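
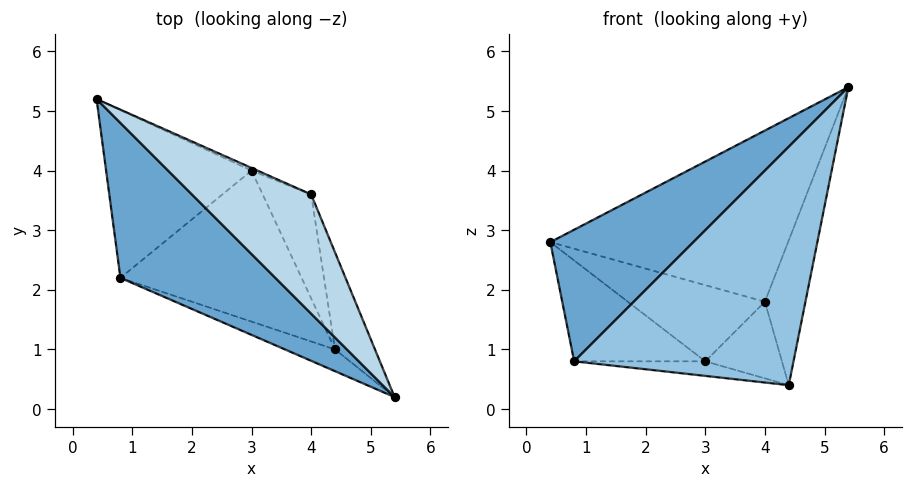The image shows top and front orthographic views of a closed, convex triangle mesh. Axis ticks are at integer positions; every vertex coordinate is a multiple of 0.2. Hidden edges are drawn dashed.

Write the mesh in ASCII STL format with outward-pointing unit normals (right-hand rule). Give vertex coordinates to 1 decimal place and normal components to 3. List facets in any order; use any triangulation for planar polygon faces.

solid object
 facet normal -0.722 -0.448 0.527
  outer loop
   vertex 0.8 2.2 0.8
   vertex 5.4 0.2 5.4
   vertex 0.4 5.2 2.8
  endloop
 endfacet
 facet normal -0.324 -0.942 -0.086
  outer loop
   vertex 0.8 2.2 0.8
   vertex 4.4 1.0 0.4
   vertex 5.4 0.2 5.4
  endloop
 endfacet
 facet normal 0.464 0.727 0.506
  outer loop
   vertex 4.0 3.6 1.8
   vertex 0.4 5.2 2.8
   vertex 5.4 0.2 5.4
  endloop
 endfacet
 facet normal 0.960 0.231 -0.155
  outer loop
   vertex 4.0 3.6 1.8
   vertex 5.4 0.2 5.4
   vertex 4.4 1.0 0.4
  endloop
 endfacet
 facet normal -0.388 0.475 -0.790
  outer loop
   vertex 3.0 4.0 0.8
   vertex 0.8 2.2 0.8
   vertex 0.4 5.2 2.8
  endloop
 endfacet
 facet normal 0.399 0.917 -0.032
  outer loop
   vertex 3.0 4.0 0.8
   vertex 0.4 5.2 2.8
   vertex 4.0 3.6 1.8
  endloop
 endfacet
 facet normal -0.078 0.096 -0.992
  outer loop
   vertex 3.0 4.0 0.8
   vertex 4.4 1.0 0.4
   vertex 0.8 2.2 0.8
  endloop
 endfacet
 facet normal 0.722 0.411 -0.557
  outer loop
   vertex 3.0 4.0 0.8
   vertex 4.0 3.6 1.8
   vertex 4.4 1.0 0.4
  endloop
 endfacet
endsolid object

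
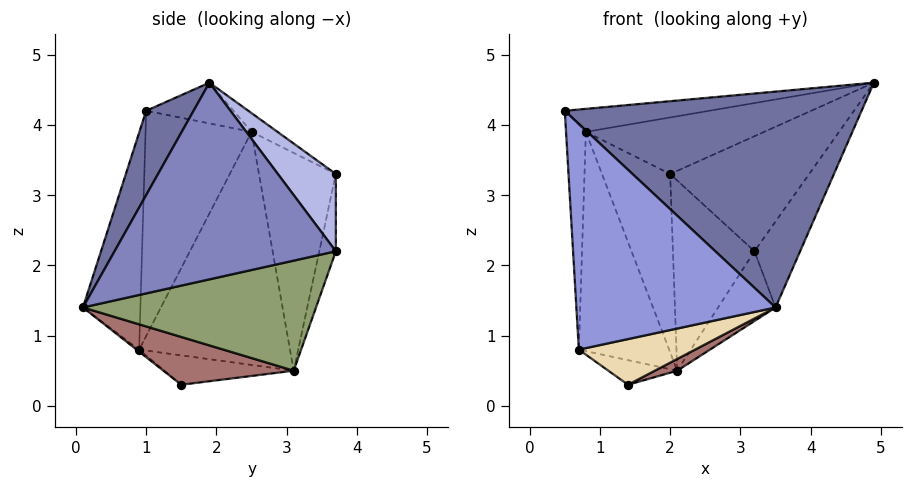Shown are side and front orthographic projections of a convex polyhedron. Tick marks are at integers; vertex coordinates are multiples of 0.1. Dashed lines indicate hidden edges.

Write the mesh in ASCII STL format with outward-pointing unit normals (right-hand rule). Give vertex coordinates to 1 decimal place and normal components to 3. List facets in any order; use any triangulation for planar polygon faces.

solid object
 facet normal 0.142 -0.888 0.437
  outer loop
   vertex 3.5 0.1 1.4
   vertex 4.9 1.9 4.6
   vertex 0.5 1.0 4.2
  endloop
 endfacet
 facet normal 0.861 0.178 -0.477
  outer loop
   vertex 3.5 0.1 1.4
   vertex 3.2 3.7 2.2
   vertex 4.9 1.9 4.6
  endloop
 endfacet
 facet normal -0.277 -0.961 0.012
  outer loop
   vertex 0.7 0.9 0.8
   vertex 3.5 0.1 1.4
   vertex 0.5 1.0 4.2
  endloop
 endfacet
 facet normal 0.355 0.851 0.387
  outer loop
   vertex 2.0 3.7 3.3
   vertex 4.9 1.9 4.6
   vertex 3.2 3.7 2.2
  endloop
 endfacet
 facet normal 0.791 0.195 -0.580
  outer loop
   vertex 2.1 3.1 0.5
   vertex 3.2 3.7 2.2
   vertex 3.5 0.1 1.4
  endloop
 endfacet
 facet normal -0.194 0.958 -0.212
  outer loop
   vertex 2.1 3.1 0.5
   vertex 2.0 3.7 3.3
   vertex 3.2 3.7 2.2
  endloop
 endfacet
 facet normal -0.133 0.220 0.966
  outer loop
   vertex 0.8 2.5 3.9
   vertex 0.5 1.0 4.2
   vertex 4.9 1.9 4.6
  endloop
 endfacet
 facet normal -0.073 0.504 0.861
  outer loop
   vertex 0.8 2.5 3.9
   vertex 4.9 1.9 4.6
   vertex 2.0 3.7 3.3
  endloop
 endfacet
 facet normal -0.981 0.184 -0.063
  outer loop
   vertex 0.8 2.5 3.9
   vertex 0.7 0.9 0.8
   vertex 0.5 1.0 4.2
  endloop
 endfacet
 facet normal -0.835 0.500 -0.231
  outer loop
   vertex 0.8 2.5 3.9
   vertex 2.1 3.1 0.5
   vertex 0.7 0.9 0.8
  endloop
 endfacet
 facet normal -0.738 0.654 -0.167
  outer loop
   vertex 0.8 2.5 3.9
   vertex 2.0 3.7 3.3
   vertex 2.1 3.1 0.5
  endloop
 endfacet
 facet normal -0.014 -0.631 -0.776
  outer loop
   vertex 1.4 1.5 0.3
   vertex 3.5 0.1 1.4
   vertex 0.7 0.9 0.8
  endloop
 endfacet
 facet normal 0.424 -0.073 -0.903
  outer loop
   vertex 1.4 1.5 0.3
   vertex 2.1 3.1 0.5
   vertex 3.5 0.1 1.4
  endloop
 endfacet
 facet normal -0.733 0.390 -0.558
  outer loop
   vertex 1.4 1.5 0.3
   vertex 0.7 0.9 0.8
   vertex 2.1 3.1 0.5
  endloop
 endfacet
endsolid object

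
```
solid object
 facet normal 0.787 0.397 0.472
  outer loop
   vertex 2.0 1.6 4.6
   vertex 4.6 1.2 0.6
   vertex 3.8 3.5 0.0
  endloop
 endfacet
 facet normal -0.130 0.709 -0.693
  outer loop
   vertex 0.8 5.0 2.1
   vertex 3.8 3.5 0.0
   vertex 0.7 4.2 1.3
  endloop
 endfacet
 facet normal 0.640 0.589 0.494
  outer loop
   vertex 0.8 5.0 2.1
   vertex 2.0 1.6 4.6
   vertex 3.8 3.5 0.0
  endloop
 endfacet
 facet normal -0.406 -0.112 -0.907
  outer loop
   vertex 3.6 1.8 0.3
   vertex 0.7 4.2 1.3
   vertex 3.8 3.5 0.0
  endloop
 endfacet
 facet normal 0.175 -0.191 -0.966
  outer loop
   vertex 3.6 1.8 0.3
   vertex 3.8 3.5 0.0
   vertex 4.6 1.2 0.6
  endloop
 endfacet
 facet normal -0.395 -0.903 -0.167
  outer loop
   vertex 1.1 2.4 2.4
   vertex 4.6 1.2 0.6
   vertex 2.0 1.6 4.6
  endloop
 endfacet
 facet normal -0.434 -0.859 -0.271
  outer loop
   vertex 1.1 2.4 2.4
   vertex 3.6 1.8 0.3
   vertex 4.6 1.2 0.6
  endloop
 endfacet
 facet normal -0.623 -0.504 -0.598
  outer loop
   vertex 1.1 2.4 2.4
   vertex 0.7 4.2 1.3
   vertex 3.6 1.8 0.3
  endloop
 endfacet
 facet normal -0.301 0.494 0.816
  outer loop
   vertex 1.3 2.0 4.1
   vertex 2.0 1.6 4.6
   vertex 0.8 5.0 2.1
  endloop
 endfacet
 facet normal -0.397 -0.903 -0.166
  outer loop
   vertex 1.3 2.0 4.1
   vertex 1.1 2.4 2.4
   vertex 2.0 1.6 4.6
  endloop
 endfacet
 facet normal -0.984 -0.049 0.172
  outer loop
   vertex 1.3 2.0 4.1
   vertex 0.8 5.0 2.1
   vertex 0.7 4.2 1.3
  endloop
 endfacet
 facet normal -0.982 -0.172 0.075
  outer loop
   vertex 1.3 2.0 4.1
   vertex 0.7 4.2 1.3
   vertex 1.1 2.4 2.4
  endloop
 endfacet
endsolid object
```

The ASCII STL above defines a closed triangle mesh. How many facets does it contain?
12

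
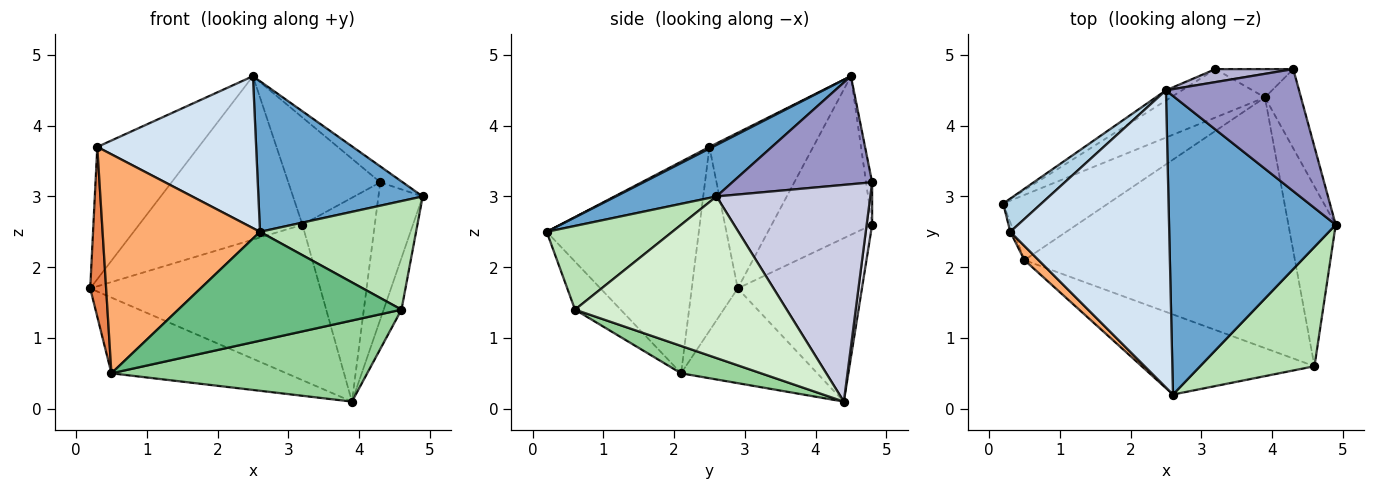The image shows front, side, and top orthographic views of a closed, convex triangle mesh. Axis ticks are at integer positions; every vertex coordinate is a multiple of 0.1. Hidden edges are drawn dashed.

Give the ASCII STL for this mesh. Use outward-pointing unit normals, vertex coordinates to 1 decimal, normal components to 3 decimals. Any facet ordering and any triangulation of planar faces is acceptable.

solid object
 facet normal 0.266 -0.434 0.861
  outer loop
   vertex 2.5 4.5 4.7
   vertex 2.6 0.2 2.5
   vertex 4.9 2.6 3.0
  endloop
 endfacet
 facet normal -0.508 0.653 -0.562
  outer loop
   vertex 0.5 2.1 0.5
   vertex 0.2 2.9 1.7
   vertex 3.9 4.4 0.1
  endloop
 endfacet
 facet normal -0.704 0.688 0.173
  outer loop
   vertex 0.3 2.5 3.7
   vertex 2.5 4.5 4.7
   vertex 0.2 2.9 1.7
  endloop
 endfacet
 facet normal 0.009 -0.455 0.890
  outer loop
   vertex 0.3 2.5 3.7
   vertex 2.6 0.2 2.5
   vertex 2.5 4.5 4.7
  endloop
 endfacet
 facet normal -0.945 -0.327 -0.018
  outer loop
   vertex 0.3 2.5 3.7
   vertex 0.2 2.9 1.7
   vertex 0.5 2.1 0.5
  endloop
 endfacet
 facet normal -0.694 -0.718 0.046
  outer loop
   vertex 0.3 2.5 3.7
   vertex 0.5 2.1 0.5
   vertex 2.6 0.2 2.5
  endloop
 endfacet
 facet normal -0.458 0.849 -0.264
  outer loop
   vertex 3.2 4.8 2.6
   vertex 3.9 4.4 0.1
   vertex 0.2 2.9 1.7
  endloop
 endfacet
 facet normal -0.523 0.851 -0.053
  outer loop
   vertex 3.2 4.8 2.6
   vertex 0.2 2.9 1.7
   vertex 2.5 4.5 4.7
  endloop
 endfacet
 facet normal -0.163 -0.795 -0.585
  outer loop
   vertex 4.6 0.6 1.4
   vertex 2.6 0.2 2.5
   vertex 0.5 2.1 0.5
  endloop
 endfacet
 facet normal 0.096 -0.306 -0.947
  outer loop
   vertex 4.6 0.6 1.4
   vertex 0.5 2.1 0.5
   vertex 3.9 4.4 0.1
  endloop
 endfacet
 facet normal 0.476 -0.592 0.650
  outer loop
   vertex 4.6 0.6 1.4
   vertex 4.9 2.6 3.0
   vertex 2.6 0.2 2.5
  endloop
 endfacet
 facet normal 0.957 0.080 -0.280
  outer loop
   vertex 4.6 0.6 1.4
   vertex 3.9 4.4 0.1
   vertex 4.9 2.6 3.0
  endloop
 endfacet
 facet normal 0.627 0.101 0.773
  outer loop
   vertex 4.3 4.8 3.2
   vertex 2.5 4.5 4.7
   vertex 4.9 2.6 3.0
  endloop
 endfacet
 facet normal -0.065 0.991 0.120
  outer loop
   vertex 4.3 4.8 3.2
   vertex 3.2 4.8 2.6
   vertex 2.5 4.5 4.7
  endloop
 endfacet
 facet normal 0.949 0.273 -0.158
  outer loop
   vertex 4.3 4.8 3.2
   vertex 4.9 2.6 3.0
   vertex 3.9 4.4 0.1
  endloop
 endfacet
 facet normal 0.075 0.988 -0.137
  outer loop
   vertex 4.3 4.8 3.2
   vertex 3.9 4.4 0.1
   vertex 3.2 4.8 2.6
  endloop
 endfacet
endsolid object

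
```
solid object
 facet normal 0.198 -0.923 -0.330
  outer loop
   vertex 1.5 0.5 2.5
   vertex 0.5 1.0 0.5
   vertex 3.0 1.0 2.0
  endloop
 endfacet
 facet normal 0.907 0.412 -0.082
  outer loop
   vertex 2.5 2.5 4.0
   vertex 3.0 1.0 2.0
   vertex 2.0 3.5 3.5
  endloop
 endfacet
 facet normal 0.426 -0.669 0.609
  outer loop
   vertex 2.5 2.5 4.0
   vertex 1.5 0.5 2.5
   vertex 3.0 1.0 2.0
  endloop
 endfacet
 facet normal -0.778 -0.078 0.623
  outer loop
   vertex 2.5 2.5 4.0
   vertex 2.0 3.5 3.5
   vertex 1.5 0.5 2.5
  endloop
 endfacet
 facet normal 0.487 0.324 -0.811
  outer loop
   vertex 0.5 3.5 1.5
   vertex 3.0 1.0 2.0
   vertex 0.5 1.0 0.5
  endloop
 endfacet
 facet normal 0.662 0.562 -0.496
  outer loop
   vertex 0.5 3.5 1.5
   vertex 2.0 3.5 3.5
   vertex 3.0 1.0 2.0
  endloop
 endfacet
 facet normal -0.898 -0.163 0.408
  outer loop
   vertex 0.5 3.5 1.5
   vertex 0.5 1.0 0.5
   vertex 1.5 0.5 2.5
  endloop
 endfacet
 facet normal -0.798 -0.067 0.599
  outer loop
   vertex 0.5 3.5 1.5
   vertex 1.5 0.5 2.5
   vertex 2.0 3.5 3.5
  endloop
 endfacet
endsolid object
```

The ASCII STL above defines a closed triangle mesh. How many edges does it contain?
12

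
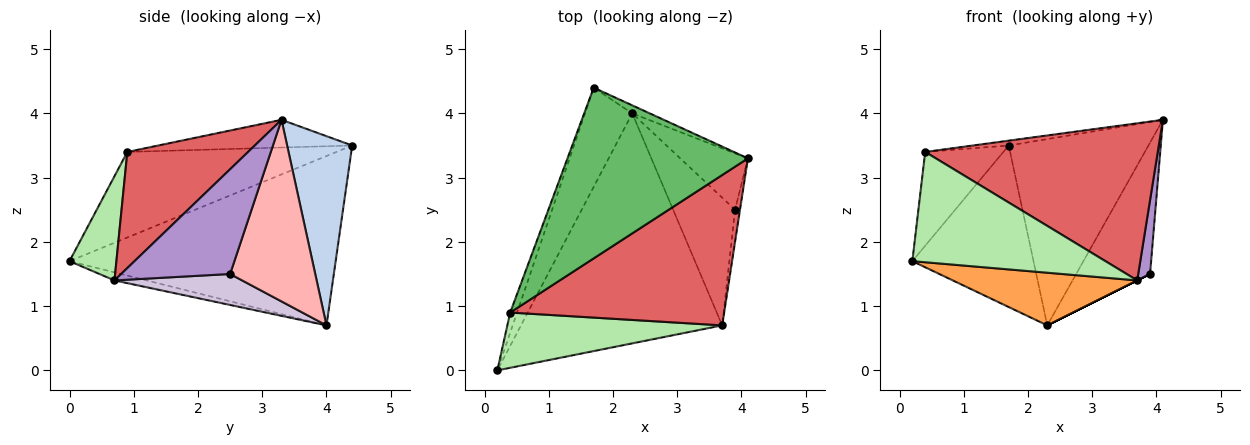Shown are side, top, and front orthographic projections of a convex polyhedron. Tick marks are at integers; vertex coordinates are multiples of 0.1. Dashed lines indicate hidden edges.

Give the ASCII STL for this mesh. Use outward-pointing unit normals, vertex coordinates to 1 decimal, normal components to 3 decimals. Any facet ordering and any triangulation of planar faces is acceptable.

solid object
 facet normal -0.882 0.402 -0.246
  outer loop
   vertex 2.3 4.0 0.7
   vertex 0.2 0.0 1.7
   vertex 1.7 4.4 3.5
  endloop
 endfacet
 facet normal 0.422 0.906 -0.039
  outer loop
   vertex 2.3 4.0 0.7
   vertex 1.7 4.4 3.5
   vertex 4.1 3.3 3.9
  endloop
 endfacet
 facet normal -0.039 -0.223 -0.974
  outer loop
   vertex 3.7 0.7 1.4
   vertex 0.2 0.0 1.7
   vertex 2.3 4.0 0.7
  endloop
 endfacet
 facet normal -0.934 0.349 -0.075
  outer loop
   vertex 0.4 0.9 3.4
   vertex 1.7 4.4 3.5
   vertex 0.2 0.0 1.7
  endloop
 endfacet
 facet normal -0.152 0.028 0.988
  outer loop
   vertex 0.4 0.9 3.4
   vertex 4.1 3.3 3.9
   vertex 1.7 4.4 3.5
  endloop
 endfacet
 facet normal 0.212 -0.874 0.438
  outer loop
   vertex 0.4 0.9 3.4
   vertex 0.2 0.0 1.7
   vertex 3.7 0.7 1.4
  endloop
 endfacet
 facet normal 0.351 -0.676 0.647
  outer loop
   vertex 0.4 0.9 3.4
   vertex 3.7 0.7 1.4
   vertex 4.1 3.3 3.9
  endloop
 endfacet
 facet normal 0.727 0.631 -0.271
  outer loop
   vertex 3.9 2.5 1.5
   vertex 2.3 4.0 0.7
   vertex 4.1 3.3 3.9
  endloop
 endfacet
 facet normal 0.993 -0.108 -0.047
  outer loop
   vertex 3.9 2.5 1.5
   vertex 4.1 3.3 3.9
   vertex 3.7 0.7 1.4
  endloop
 endfacet
 facet normal 0.447 0.000 -0.894
  outer loop
   vertex 3.9 2.5 1.5
   vertex 3.7 0.7 1.4
   vertex 2.3 4.0 0.7
  endloop
 endfacet
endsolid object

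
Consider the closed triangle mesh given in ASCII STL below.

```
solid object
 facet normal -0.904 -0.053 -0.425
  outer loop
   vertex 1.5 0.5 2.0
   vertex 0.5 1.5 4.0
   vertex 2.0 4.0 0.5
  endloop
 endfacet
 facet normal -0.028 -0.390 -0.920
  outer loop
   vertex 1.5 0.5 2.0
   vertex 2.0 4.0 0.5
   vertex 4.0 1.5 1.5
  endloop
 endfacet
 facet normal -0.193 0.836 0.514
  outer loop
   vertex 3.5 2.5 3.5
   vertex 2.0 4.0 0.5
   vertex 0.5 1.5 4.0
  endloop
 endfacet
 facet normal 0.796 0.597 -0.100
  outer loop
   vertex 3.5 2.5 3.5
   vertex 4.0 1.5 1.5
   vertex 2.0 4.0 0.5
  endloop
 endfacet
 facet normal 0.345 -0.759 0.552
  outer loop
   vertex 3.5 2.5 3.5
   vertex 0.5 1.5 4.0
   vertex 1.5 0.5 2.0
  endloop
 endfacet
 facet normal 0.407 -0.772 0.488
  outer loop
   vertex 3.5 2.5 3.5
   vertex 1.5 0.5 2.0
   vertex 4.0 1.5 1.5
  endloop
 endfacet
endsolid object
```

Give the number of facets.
6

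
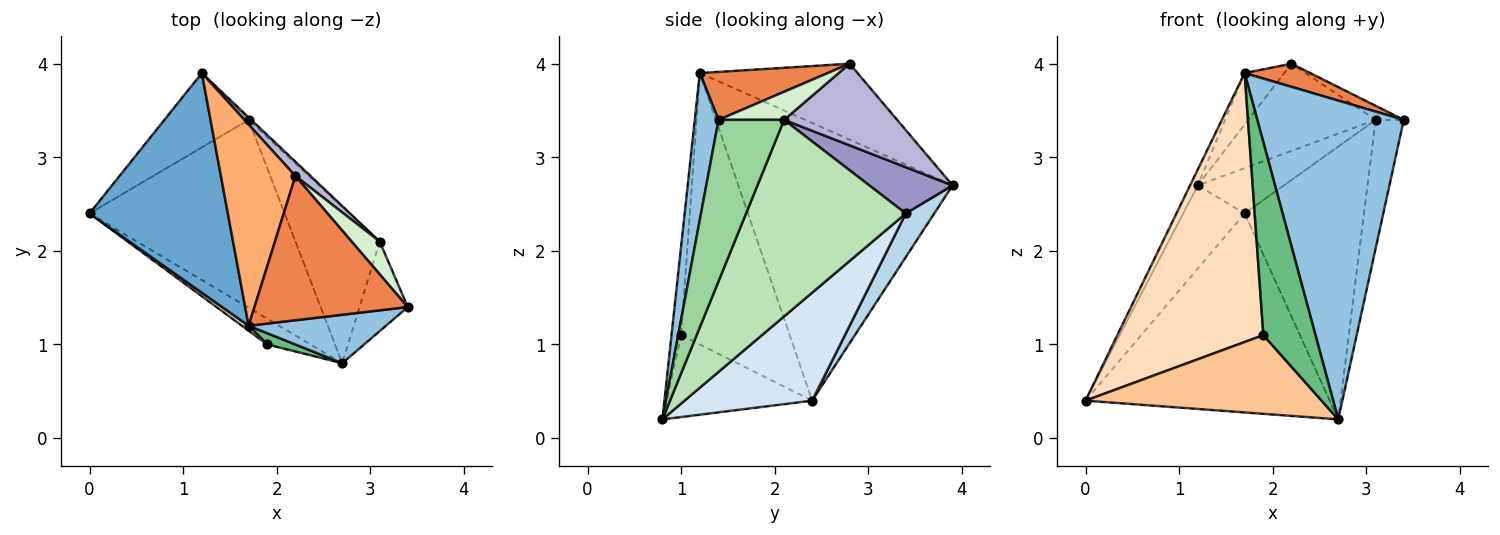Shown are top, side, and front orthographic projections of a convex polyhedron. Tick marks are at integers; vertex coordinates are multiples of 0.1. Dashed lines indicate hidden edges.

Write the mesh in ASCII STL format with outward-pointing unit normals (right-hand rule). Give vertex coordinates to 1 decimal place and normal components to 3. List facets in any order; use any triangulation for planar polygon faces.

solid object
 facet normal -0.895 0.032 0.446
  outer loop
   vertex 1.7 1.2 3.9
   vertex 1.2 3.9 2.7
   vertex 0.0 2.4 0.4
  endloop
 endfacet
 facet normal 0.158 -0.976 0.148
  outer loop
   vertex 1.7 1.2 3.9
   vertex 2.7 0.8 0.2
   vertex 3.4 1.4 3.4
  endloop
 endfacet
 facet normal 0.327 0.705 -0.630
  outer loop
   vertex 1.7 3.4 2.4
   vertex 0.0 2.4 0.4
   vertex 1.2 3.9 2.7
  endloop
 endfacet
 facet normal 0.355 0.680 -0.642
  outer loop
   vertex 1.7 3.4 2.4
   vertex 2.7 0.8 0.2
   vertex 0.0 2.4 0.4
  endloop
 endfacet
 facet normal 0.295 -0.151 0.943
  outer loop
   vertex 2.2 2.8 4.0
   vertex 1.7 1.2 3.9
   vertex 3.4 1.4 3.4
  endloop
 endfacet
 facet normal -0.702 0.176 0.690
  outer loop
   vertex 2.2 2.8 4.0
   vertex 1.2 3.9 2.7
   vertex 1.7 1.2 3.9
  endloop
 endfacet
 facet normal -0.506 -0.820 -0.267
  outer loop
   vertex 1.9 1.0 1.1
   vertex 0.0 2.4 0.4
   vertex 2.7 0.8 0.2
  endloop
 endfacet
 facet normal -0.597 -0.802 0.015
  outer loop
   vertex 1.9 1.0 1.1
   vertex 1.7 1.2 3.9
   vertex 0.0 2.4 0.4
  endloop
 endfacet
 facet normal -0.181 -0.982 0.057
  outer loop
   vertex 1.9 1.0 1.1
   vertex 2.7 0.8 0.2
   vertex 1.7 1.2 3.9
  endloop
 endfacet
 facet normal 0.886 0.380 -0.265
  outer loop
   vertex 3.1 2.1 3.4
   vertex 3.4 1.4 3.4
   vertex 2.7 0.8 0.2
  endloop
 endfacet
 facet normal 0.758 0.566 -0.325
  outer loop
   vertex 3.1 2.1 3.4
   vertex 2.7 0.8 0.2
   vertex 1.7 3.4 2.4
  endloop
 endfacet
 facet normal 0.677 0.290 0.677
  outer loop
   vertex 3.1 2.1 3.4
   vertex 2.2 2.8 4.0
   vertex 3.4 1.4 3.4
  endloop
 endfacet
 facet normal 0.695 0.718 -0.039
  outer loop
   vertex 3.1 2.1 3.4
   vertex 1.7 3.4 2.4
   vertex 1.2 3.9 2.7
  endloop
 endfacet
 facet normal 0.659 0.743 0.122
  outer loop
   vertex 3.1 2.1 3.4
   vertex 1.2 3.9 2.7
   vertex 2.2 2.8 4.0
  endloop
 endfacet
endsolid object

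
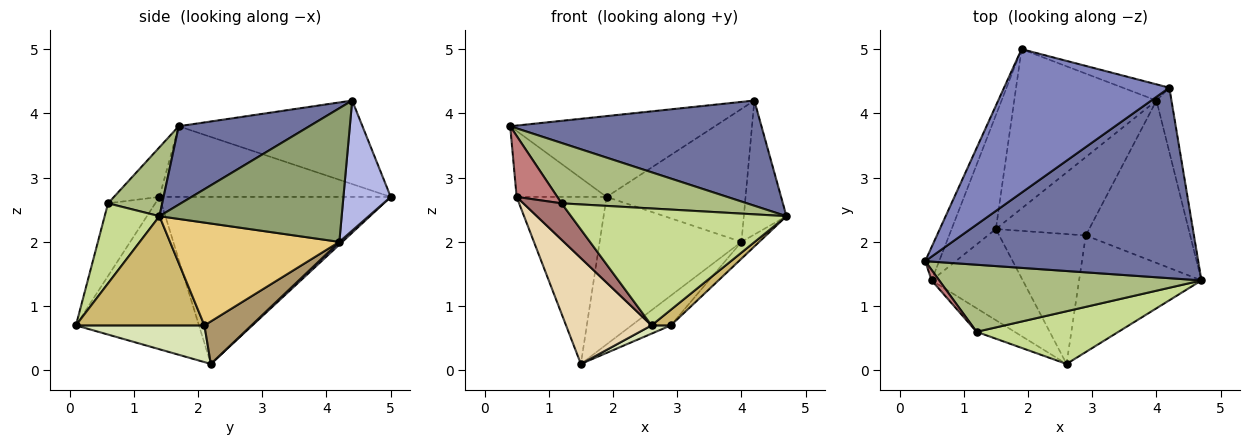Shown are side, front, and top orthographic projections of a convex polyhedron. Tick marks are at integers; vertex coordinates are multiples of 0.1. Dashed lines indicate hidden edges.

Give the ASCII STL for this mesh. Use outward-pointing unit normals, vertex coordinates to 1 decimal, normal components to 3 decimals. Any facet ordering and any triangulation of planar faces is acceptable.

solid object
 facet normal 0.244 -0.469 0.849
  outer loop
   vertex 4.2 4.4 4.2
   vertex 0.4 1.7 3.8
   vertex 4.7 1.4 2.4
  endloop
 endfacet
 facet normal -0.403 0.449 0.797
  outer loop
   vertex 4.2 4.4 4.2
   vertex 1.9 5.0 2.7
   vertex 0.4 1.7 3.8
  endloop
 endfacet
 facet normal 0.014 0.679 -0.734
  outer loop
   vertex 4.0 4.2 2.0
   vertex 1.5 2.2 0.1
   vertex 1.9 5.0 2.7
  endloop
 endfacet
 facet normal 0.320 0.940 -0.115
  outer loop
   vertex 4.0 4.2 2.0
   vertex 1.9 5.0 2.7
   vertex 4.2 4.4 4.2
  endloop
 endfacet
 facet normal 0.968 0.226 -0.109
  outer loop
   vertex 4.0 4.2 2.0
   vertex 4.2 4.4 4.2
   vertex 4.7 1.4 2.4
  endloop
 endfacet
 facet normal 0.192 -0.656 0.730
  outer loop
   vertex 1.2 0.6 2.6
   vertex 4.7 1.4 2.4
   vertex 0.4 1.7 3.8
  endloop
 endfacet
 facet normal 0.226 -0.888 0.400
  outer loop
   vertex 1.2 0.6 2.6
   vertex 2.6 0.1 0.7
   vertex 4.7 1.4 2.4
  endloop
 endfacet
 facet normal 0.390 -0.058 -0.919
  outer loop
   vertex 2.9 2.1 0.7
   vertex 2.6 0.1 0.7
   vertex 1.5 2.2 0.1
  endloop
 endfacet
 facet normal 0.392 0.327 -0.860
  outer loop
   vertex 2.9 2.1 0.7
   vertex 1.5 2.2 0.1
   vertex 4.0 4.2 2.0
  endloop
 endfacet
 facet normal 0.663 -0.099 -0.742
  outer loop
   vertex 2.9 2.1 0.7
   vertex 4.7 1.4 2.4
   vertex 2.6 0.1 0.7
  endloop
 endfacet
 facet normal 0.700 0.073 -0.711
  outer loop
   vertex 2.9 2.1 0.7
   vertex 4.0 4.2 2.0
   vertex 4.7 1.4 2.4
  endloop
 endfacet
 facet normal -0.737 -0.512 -0.441
  outer loop
   vertex 0.5 1.4 2.7
   vertex 1.5 2.2 0.1
   vertex 2.6 0.1 0.7
  endloop
 endfacet
 facet normal -0.720 -0.583 -0.377
  outer loop
   vertex 0.5 1.4 2.7
   vertex 2.6 0.1 0.7
   vertex 1.2 0.6 2.6
  endloop
 endfacet
 facet normal -0.741 -0.662 0.113
  outer loop
   vertex 0.5 1.4 2.7
   vertex 1.2 0.6 2.6
   vertex 0.4 1.7 3.8
  endloop
 endfacet
 facet normal -0.917 0.356 -0.181
  outer loop
   vertex 0.5 1.4 2.7
   vertex 0.4 1.7 3.8
   vertex 1.9 5.0 2.7
  endloop
 endfacet
 facet normal -0.905 0.352 -0.240
  outer loop
   vertex 0.5 1.4 2.7
   vertex 1.9 5.0 2.7
   vertex 1.5 2.2 0.1
  endloop
 endfacet
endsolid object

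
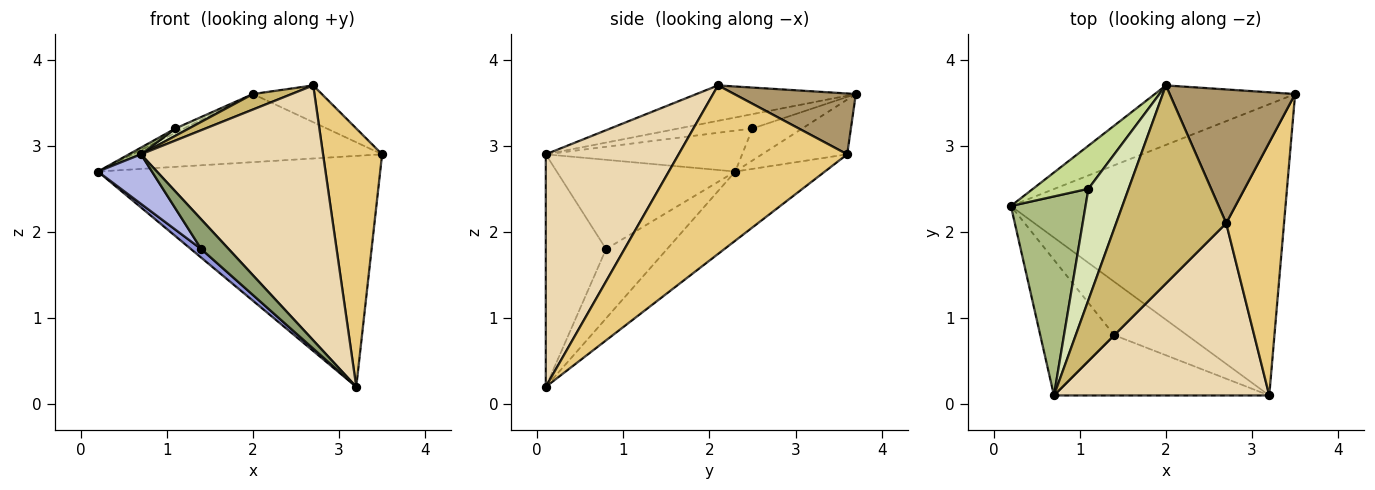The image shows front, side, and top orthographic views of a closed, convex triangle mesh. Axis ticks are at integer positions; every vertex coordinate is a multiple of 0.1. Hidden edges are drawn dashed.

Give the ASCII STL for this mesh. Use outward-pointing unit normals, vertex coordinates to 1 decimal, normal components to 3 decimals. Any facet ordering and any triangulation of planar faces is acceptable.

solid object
 facet normal -0.194 0.610 -0.769
  outer loop
   vertex 3.2 0.1 0.2
   vertex 0.2 2.3 2.7
   vertex 3.5 3.6 2.9
  endloop
 endfacet
 facet normal -0.249 0.729 -0.637
  outer loop
   vertex 2.0 3.7 3.6
   vertex 3.5 3.6 2.9
   vertex 0.2 2.3 2.7
  endloop
 endfacet
 facet normal -0.685 -0.116 -0.720
  outer loop
   vertex 1.4 0.8 1.8
   vertex 0.2 2.3 2.7
   vertex 3.2 0.1 0.2
  endloop
 endfacet
 facet normal -0.750 -0.227 -0.622
  outer loop
   vertex 1.4 0.8 1.8
   vertex 0.7 0.1 2.9
   vertex 0.2 2.3 2.7
  endloop
 endfacet
 facet normal -0.696 -0.317 -0.644
  outer loop
   vertex 1.4 0.8 1.8
   vertex 3.2 0.1 0.2
   vertex 0.7 0.1 2.9
  endloop
 endfacet
 facet normal -0.480 -0.029 0.877
  outer loop
   vertex 1.1 2.5 3.2
   vertex 0.2 2.3 2.7
   vertex 0.7 0.1 2.9
  endloop
 endfacet
 facet normal -0.498 0.086 0.863
  outer loop
   vertex 1.1 2.5 3.2
   vertex 2.0 3.7 3.6
   vertex 0.2 2.3 2.7
  endloop
 endfacet
 facet normal -0.336 -0.062 0.940
  outer loop
   vertex 1.1 2.5 3.2
   vertex 0.7 0.1 2.9
   vertex 2.0 3.7 3.6
  endloop
 endfacet
 facet normal 0.424 0.240 0.873
  outer loop
   vertex 2.7 2.1 3.7
   vertex 3.5 3.6 2.9
   vertex 2.0 3.7 3.6
  endloop
 endfacet
 facet normal -0.305 -0.074 0.949
  outer loop
   vertex 2.7 2.1 3.7
   vertex 2.0 3.7 3.6
   vertex 0.7 0.1 2.9
  endloop
 endfacet
 facet normal 0.898 -0.315 0.308
  outer loop
   vertex 2.7 2.1 3.7
   vertex 3.2 0.1 0.2
   vertex 3.5 3.6 2.9
  endloop
 endfacet
 facet normal 0.517 -0.709 0.479
  outer loop
   vertex 2.7 2.1 3.7
   vertex 0.7 0.1 2.9
   vertex 3.2 0.1 0.2
  endloop
 endfacet
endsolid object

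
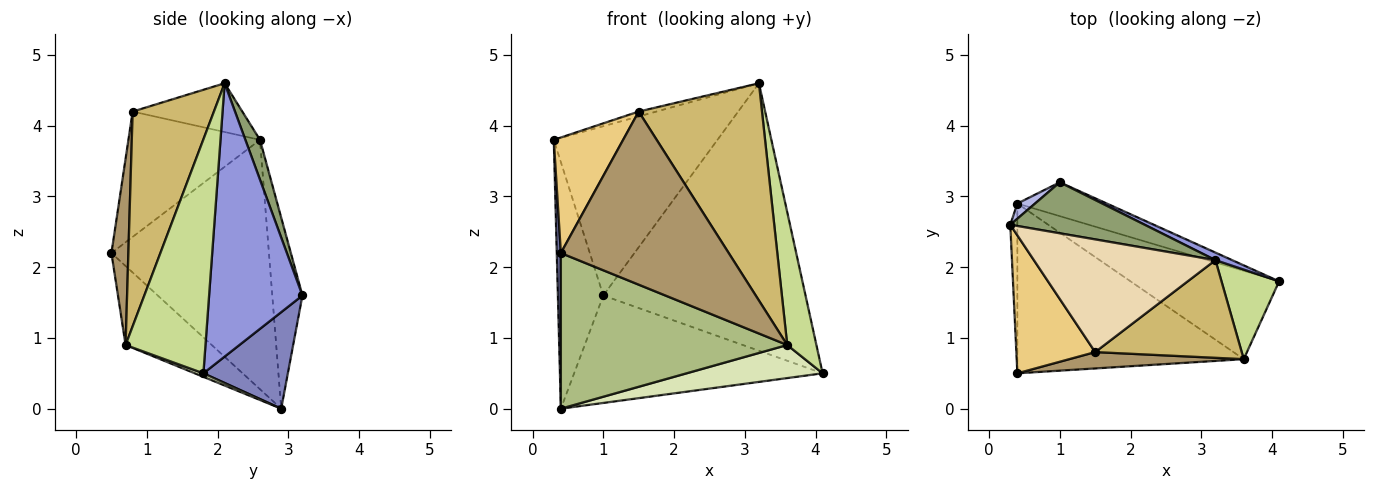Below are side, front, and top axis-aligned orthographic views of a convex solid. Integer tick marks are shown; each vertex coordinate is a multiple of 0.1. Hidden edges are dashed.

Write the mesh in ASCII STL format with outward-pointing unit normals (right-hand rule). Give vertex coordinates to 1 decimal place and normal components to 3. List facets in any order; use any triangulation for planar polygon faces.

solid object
 facet normal -0.999 -0.026 -0.028
  outer loop
   vertex 0.4 2.9 0.0
   vertex 0.4 0.5 2.2
   vertex 0.3 2.6 3.8
  endloop
 endfacet
 facet normal 0.308 0.907 -0.286
  outer loop
   vertex 1.0 3.2 1.6
   vertex 4.1 1.8 0.5
   vertex 0.4 2.9 0.0
  endloop
 endfacet
 facet normal 0.419 0.908 0.026
  outer loop
   vertex 1.0 3.2 1.6
   vertex 3.2 2.1 4.6
   vertex 4.1 1.8 0.5
  endloop
 endfacet
 facet normal -0.552 0.832 0.051
  outer loop
   vertex 1.0 3.2 1.6
   vertex 0.4 2.9 0.0
   vertex 0.3 2.6 3.8
  endloop
 endfacet
 facet normal 0.085 0.954 0.287
  outer loop
   vertex 1.0 3.2 1.6
   vertex 0.3 2.6 3.8
   vertex 3.2 2.1 4.6
  endloop
 endfacet
 facet normal -0.249 -0.654 -0.714
  outer loop
   vertex 3.6 0.7 0.9
   vertex 0.4 0.5 2.2
   vertex 0.4 2.9 0.0
  endloop
 endfacet
 facet normal 0.915 -0.334 0.225
  outer loop
   vertex 3.6 0.7 0.9
   vertex 4.1 1.8 0.5
   vertex 3.2 2.1 4.6
  endloop
 endfacet
 facet normal 0.022 -0.351 -0.936
  outer loop
   vertex 3.6 0.7 0.9
   vertex 0.4 2.9 0.0
   vertex 4.1 1.8 0.5
  endloop
 endfacet
 facet normal 0.100 -0.991 0.094
  outer loop
   vertex 1.5 0.8 4.2
   vertex 0.4 0.5 2.2
   vertex 3.6 0.7 0.9
  endloop
 endfacet
 facet normal 0.515 -0.782 0.351
  outer loop
   vertex 1.5 0.8 4.2
   vertex 3.6 0.7 0.9
   vertex 3.2 2.1 4.6
  endloop
 endfacet
 facet normal -0.773 -0.407 0.486
  outer loop
   vertex 1.5 0.8 4.2
   vertex 0.3 2.6 3.8
   vertex 0.4 0.5 2.2
  endloop
 endfacet
 facet normal -0.259 0.042 0.965
  outer loop
   vertex 1.5 0.8 4.2
   vertex 3.2 2.1 4.6
   vertex 0.3 2.6 3.8
  endloop
 endfacet
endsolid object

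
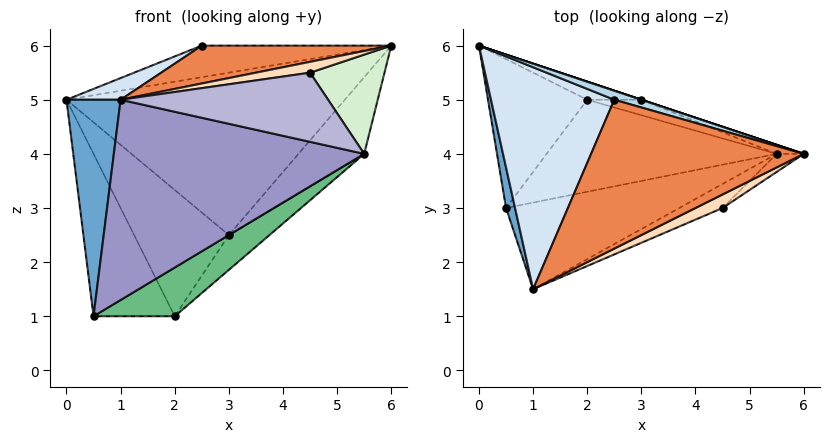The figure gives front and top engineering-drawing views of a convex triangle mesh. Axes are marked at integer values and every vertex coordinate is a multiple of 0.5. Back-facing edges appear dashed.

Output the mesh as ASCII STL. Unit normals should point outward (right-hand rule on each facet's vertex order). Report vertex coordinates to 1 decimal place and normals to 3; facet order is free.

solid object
 facet normal -0.975 -0.217 0.041
  outer loop
   vertex 0.5 3.0 1.0
   vertex 1.0 1.5 5.0
   vertex 0.0 6.0 5.0
  endloop
 endfacet
 facet normal -0.701 0.526 -0.482
  outer loop
   vertex 0.5 3.0 1.0
   vertex 0.0 6.0 5.0
   vertex 2.0 5.0 1.0
  endloop
 endfacet
 facet normal 0.265 0.927 0.265
  outer loop
   vertex 2.5 5.0 6.0
   vertex 6.0 4.0 6.0
   vertex 0.0 6.0 5.0
  endloop
 endfacet
 facet normal -0.400 -0.089 0.912
  outer loop
   vertex 2.5 5.0 6.0
   vertex 0.0 6.0 5.0
   vertex 1.0 1.5 5.0
  endloop
 endfacet
 facet normal -0.070 -0.246 0.967
  outer loop
   vertex 2.5 5.0 6.0
   vertex 1.0 1.5 5.0
   vertex 6.0 4.0 6.0
  endloop
 endfacet
 facet normal 0.316 0.949 0.000
  outer loop
   vertex 3.0 5.0 2.5
   vertex 0.0 6.0 5.0
   vertex 6.0 4.0 6.0
  endloop
 endfacet
 facet normal 0.208 0.968 -0.138
  outer loop
   vertex 3.0 5.0 2.5
   vertex 2.0 5.0 1.0
   vertex 0.0 6.0 5.0
  endloop
 endfacet
 facet normal 0.154 -0.617 0.772
  outer loop
   vertex 4.5 3.0 5.5
   vertex 6.0 4.0 6.0
   vertex 1.0 1.5 5.0
  endloop
 endfacet
 facet normal 0.529 -0.397 -0.750
  outer loop
   vertex 5.5 4.0 4.0
   vertex 0.5 3.0 1.0
   vertex 2.0 5.0 1.0
  endloop
 endfacet
 facet normal 0.423 0.900 -0.106
  outer loop
   vertex 5.5 4.0 4.0
   vertex 3.0 5.0 2.5
   vertex 6.0 4.0 6.0
  endloop
 endfacet
 facet normal 0.520 0.780 -0.347
  outer loop
   vertex 5.5 4.0 4.0
   vertex 2.0 5.0 1.0
   vertex 3.0 5.0 2.5
  endloop
 endfacet
 facet normal 0.582 -0.800 -0.145
  outer loop
   vertex 5.5 4.0 4.0
   vertex 6.0 4.0 6.0
   vertex 4.5 3.0 5.5
  endloop
 endfacet
 facet normal 0.389 -0.846 -0.366
  outer loop
   vertex 5.5 4.0 4.0
   vertex 1.0 1.5 5.0
   vertex 0.5 3.0 1.0
  endloop
 endfacet
 facet normal 0.412 -0.861 -0.299
  outer loop
   vertex 5.5 4.0 4.0
   vertex 4.5 3.0 5.5
   vertex 1.0 1.5 5.0
  endloop
 endfacet
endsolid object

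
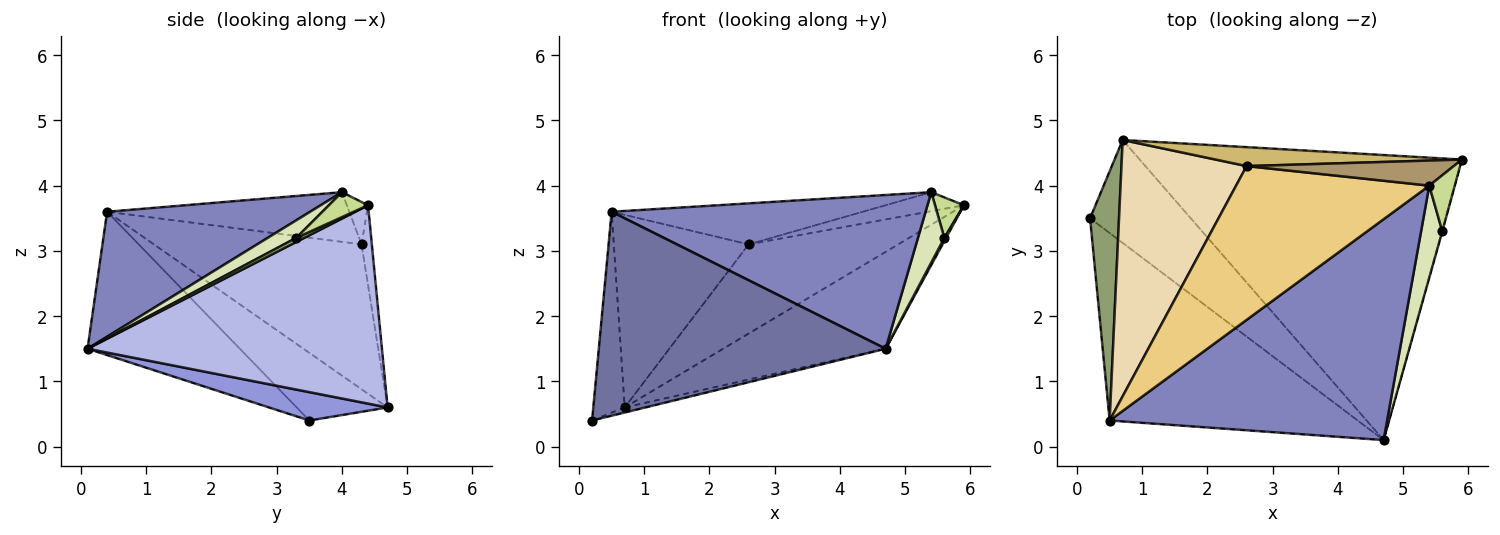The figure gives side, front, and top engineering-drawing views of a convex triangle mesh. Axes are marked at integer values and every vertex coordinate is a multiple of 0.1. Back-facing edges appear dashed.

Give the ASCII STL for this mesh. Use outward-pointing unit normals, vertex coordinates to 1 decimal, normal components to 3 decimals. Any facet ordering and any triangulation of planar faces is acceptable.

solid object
 facet normal -0.364 -0.686 -0.630
  outer loop
   vertex 0.5 0.4 3.6
   vertex 0.2 3.5 0.4
   vertex 4.7 0.1 1.5
  endloop
 endfacet
 facet normal 0.347 -0.536 0.770
  outer loop
   vertex 0.5 0.4 3.6
   vertex 4.7 0.1 1.5
   vertex 5.4 4.0 3.9
  endloop
 endfacet
 facet normal 0.271 0.047 -0.961
  outer loop
   vertex 0.7 4.7 0.6
   vertex 4.7 0.1 1.5
   vertex 0.2 3.5 0.4
  endloop
 endfacet
 facet normal 0.504 0.278 -0.818
  outer loop
   vertex 0.7 4.7 0.6
   vertex 5.9 4.4 3.7
   vertex 4.7 0.1 1.5
  endloop
 endfacet
 facet normal -0.876 0.303 0.375
  outer loop
   vertex 0.7 4.7 0.6
   vertex 0.2 3.5 0.4
   vertex 0.5 0.4 3.6
  endloop
 endfacet
 facet normal 0.970 -0.216 -0.108
  outer loop
   vertex 5.6 3.3 3.2
   vertex 4.7 0.1 1.5
   vertex 5.9 4.4 3.7
  endloop
 endfacet
 facet normal 0.621 -0.458 0.636
  outer loop
   vertex 5.6 3.3 3.2
   vertex 5.9 4.4 3.7
   vertex 5.4 4.0 3.9
  endloop
 endfacet
 facet normal 0.549 -0.507 0.664
  outer loop
   vertex 5.6 3.3 3.2
   vertex 5.4 4.0 3.9
   vertex 4.7 0.1 1.5
  endloop
 endfacet
 facet normal -0.161 0.595 0.787
  outer loop
   vertex 2.6 4.3 3.1
   vertex 5.4 4.0 3.9
   vertex 5.9 4.4 3.7
  endloop
 endfacet
 facet normal -0.067 0.976 0.207
  outer loop
   vertex 2.6 4.3 3.1
   vertex 5.9 4.4 3.7
   vertex 0.7 4.7 0.6
  endloop
 endfacet
 facet normal -0.241 0.250 0.938
  outer loop
   vertex 2.6 4.3 3.1
   vertex 0.5 0.4 3.6
   vertex 5.4 4.0 3.9
  endloop
 endfacet
 facet normal -0.679 0.441 0.587
  outer loop
   vertex 2.6 4.3 3.1
   vertex 0.7 4.7 0.6
   vertex 0.5 0.4 3.6
  endloop
 endfacet
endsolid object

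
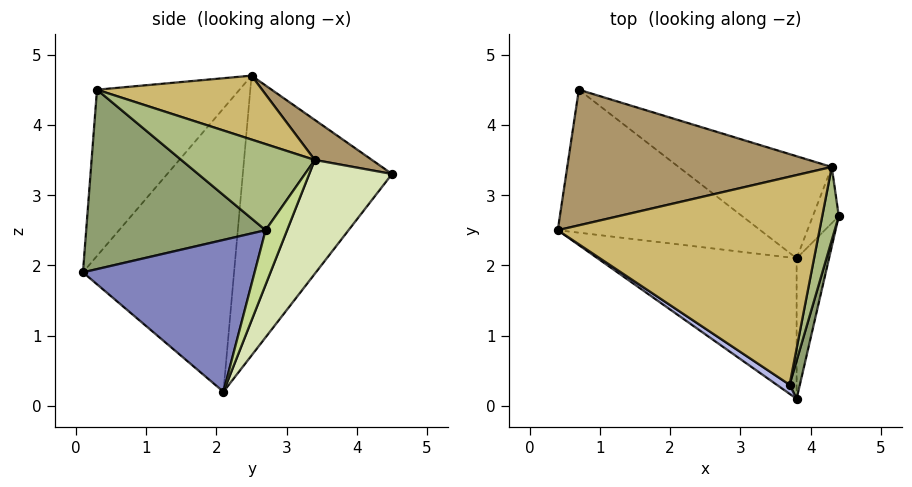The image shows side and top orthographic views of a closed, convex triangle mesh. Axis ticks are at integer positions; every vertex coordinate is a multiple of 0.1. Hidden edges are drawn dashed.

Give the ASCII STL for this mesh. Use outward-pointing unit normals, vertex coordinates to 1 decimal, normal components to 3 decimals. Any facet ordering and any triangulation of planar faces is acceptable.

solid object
 facet normal -0.735 -0.439 -0.516
  outer loop
   vertex 3.8 2.1 0.2
   vertex 3.8 0.1 1.9
   vertex 0.4 2.5 4.7
  endloop
 endfacet
 facet normal 0.963 -0.175 -0.206
  outer loop
   vertex 3.8 2.1 0.2
   vertex 4.4 2.7 2.5
   vertex 3.8 0.1 1.9
  endloop
 endfacet
 facet normal -0.778 -0.278 -0.563
  outer loop
   vertex 0.7 4.5 3.3
   vertex 3.8 2.1 0.2
   vertex 0.4 2.5 4.7
  endloop
 endfacet
 facet normal -0.552 -0.832 0.043
  outer loop
   vertex 3.7 0.3 4.5
   vertex 0.4 2.5 4.7
   vertex 3.8 0.1 1.9
  endloop
 endfacet
 facet normal 0.970 -0.237 0.056
  outer loop
   vertex 3.7 0.3 4.5
   vertex 3.8 0.1 1.9
   vertex 4.4 2.7 2.5
  endloop
 endfacet
 facet normal 0.974 -0.128 0.187
  outer loop
   vertex 4.3 3.4 3.5
   vertex 3.7 0.3 4.5
   vertex 4.4 2.7 2.5
  endloop
 endfacet
 facet normal 0.725 0.596 -0.345
  outer loop
   vertex 4.3 3.4 3.5
   vertex 4.4 2.7 2.5
   vertex 3.8 2.1 0.2
  endloop
 endfacet
 facet normal 0.289 0.875 -0.388
  outer loop
   vertex 4.3 3.4 3.5
   vertex 3.8 2.1 0.2
   vertex 0.7 4.5 3.3
  endloop
 endfacet
 facet normal 0.124 0.556 0.822
  outer loop
   vertex 4.3 3.4 3.5
   vertex 0.7 4.5 3.3
   vertex 0.4 2.5 4.7
  endloop
 endfacet
 facet normal 0.229 0.258 0.938
  outer loop
   vertex 4.3 3.4 3.5
   vertex 0.4 2.5 4.7
   vertex 3.7 0.3 4.5
  endloop
 endfacet
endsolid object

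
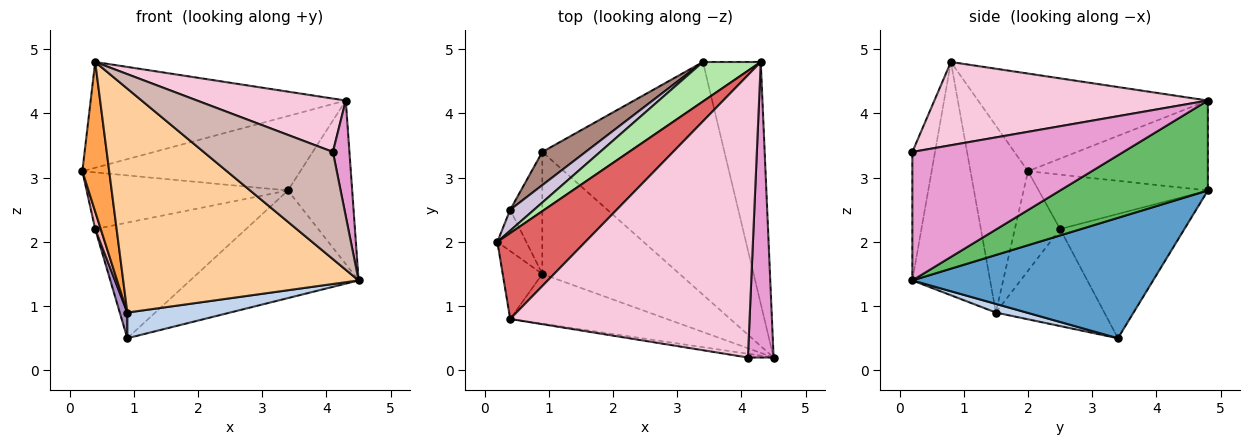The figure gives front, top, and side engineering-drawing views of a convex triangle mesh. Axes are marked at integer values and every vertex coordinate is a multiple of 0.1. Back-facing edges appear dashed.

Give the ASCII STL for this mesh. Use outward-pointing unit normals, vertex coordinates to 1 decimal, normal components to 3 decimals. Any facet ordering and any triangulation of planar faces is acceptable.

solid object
 facet normal 0.514 0.360 -0.778
  outer loop
   vertex 0.9 3.4 0.5
   vertex 3.4 4.8 2.8
   vertex 4.5 0.2 1.4
  endloop
 endfacet
 facet normal 0.061 -0.206 -0.977
  outer loop
   vertex 0.9 1.5 0.9
   vertex 0.9 3.4 0.5
   vertex 4.5 0.2 1.4
  endloop
 endfacet
 facet normal -0.890 -0.416 -0.189
  outer loop
   vertex 0.9 1.5 0.9
   vertex 0.4 0.8 4.8
   vertex 0.2 2.0 3.1
  endloop
 endfacet
 facet normal -0.307 -0.929 -0.206
  outer loop
   vertex 0.9 1.5 0.9
   vertex 4.5 0.2 1.4
   vertex 0.4 0.8 4.8
  endloop
 endfacet
 facet normal 0.790 0.343 -0.508
  outer loop
   vertex 4.3 4.8 4.2
   vertex 4.5 0.2 1.4
   vertex 3.4 4.8 2.8
  endloop
 endfacet
 facet normal -0.589 0.714 0.379
  outer loop
   vertex 4.3 4.8 4.2
   vertex 3.4 4.8 2.8
   vertex 0.2 2.0 3.1
  endloop
 endfacet
 facet normal -0.573 0.636 0.517
  outer loop
   vertex 4.3 4.8 4.2
   vertex 0.2 2.0 3.1
   vertex 0.4 0.8 4.8
  endloop
 endfacet
 facet normal -0.954 -0.117 -0.277
  outer loop
   vertex 0.4 2.5 2.2
   vertex 0.9 1.5 0.9
   vertex 0.2 2.0 3.1
  endloop
 endfacet
 facet normal -0.947 -0.066 -0.314
  outer loop
   vertex 0.4 2.5 2.2
   vertex 0.9 3.4 0.5
   vertex 0.9 1.5 0.9
  endloop
 endfacet
 facet normal -0.619 0.737 0.272
  outer loop
   vertex 0.4 2.5 2.2
   vertex 0.2 2.0 3.1
   vertex 3.4 4.8 2.8
  endloop
 endfacet
 facet normal -0.621 0.753 0.216
  outer loop
   vertex 0.4 2.5 2.2
   vertex 3.4 4.8 2.8
   vertex 0.9 3.4 0.5
  endloop
 endfacet
 facet normal -0.173 -0.984 -0.035
  outer loop
   vertex 4.1 0.2 3.4
   vertex 0.4 0.8 4.8
   vertex 4.5 0.2 1.4
  endloop
 endfacet
 facet normal 0.978 -0.077 0.196
  outer loop
   vertex 4.1 0.2 3.4
   vertex 4.5 0.2 1.4
   vertex 4.3 4.8 4.2
  endloop
 endfacet
 facet normal 0.323 -0.176 0.930
  outer loop
   vertex 4.1 0.2 3.4
   vertex 4.3 4.8 4.2
   vertex 0.4 0.8 4.8
  endloop
 endfacet
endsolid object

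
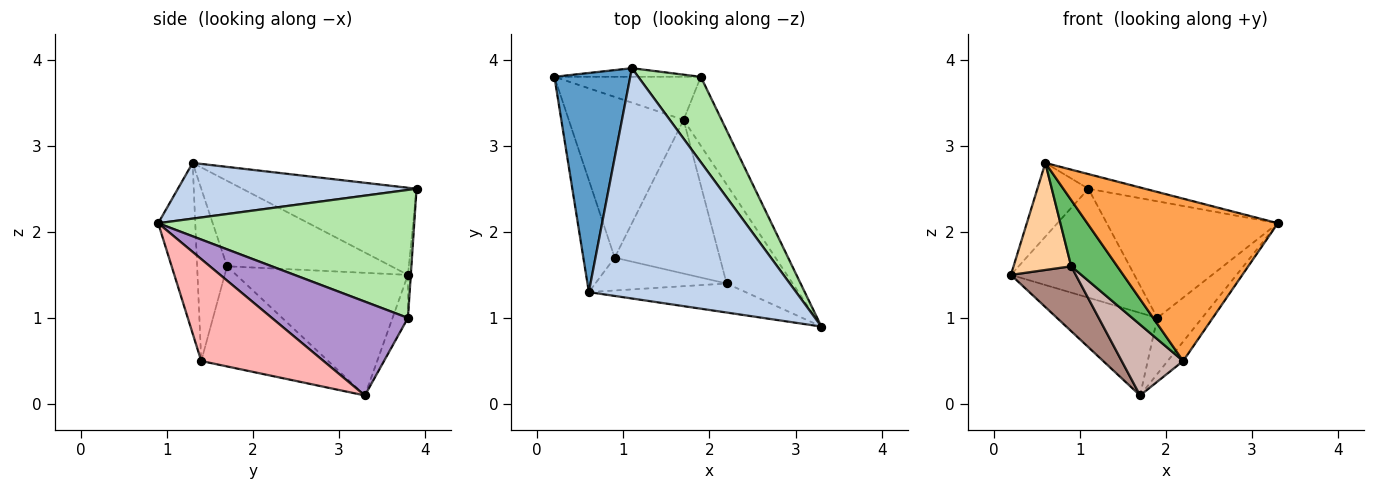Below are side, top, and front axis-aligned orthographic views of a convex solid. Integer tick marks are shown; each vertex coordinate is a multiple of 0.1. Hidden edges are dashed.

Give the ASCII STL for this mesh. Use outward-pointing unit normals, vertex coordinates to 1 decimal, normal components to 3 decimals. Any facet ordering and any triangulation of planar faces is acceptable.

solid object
 facet normal -0.736 0.216 0.641
  outer loop
   vertex 1.1 3.9 2.5
   vertex 0.2 3.8 1.5
   vertex 0.6 1.3 2.8
  endloop
 endfacet
 facet normal 0.259 0.061 0.964
  outer loop
   vertex 1.1 3.9 2.5
   vertex 0.6 1.3 2.8
   vertex 3.3 0.9 2.1
  endloop
 endfacet
 facet normal -0.188 -0.967 -0.173
  outer loop
   vertex 2.2 1.4 0.5
   vertex 3.3 0.9 2.1
   vertex 0.6 1.3 2.8
  endloop
 endfacet
 facet normal -0.892 -0.313 -0.327
  outer loop
   vertex 0.9 1.7 1.6
   vertex 0.6 1.3 2.8
   vertex 0.2 3.8 1.5
  endloop
 endfacet
 facet normal -0.503 -0.774 -0.384
  outer loop
   vertex 0.9 1.7 1.6
   vertex 2.2 1.4 0.5
   vertex 0.6 1.3 2.8
  endloop
 endfacet
 facet normal 0.770 0.515 0.377
  outer loop
   vertex 1.9 3.8 1.0
   vertex 1.1 3.9 2.5
   vertex 3.3 0.9 2.1
  endloop
 endfacet
 facet normal -0.023 0.997 -0.079
  outer loop
   vertex 1.9 3.8 1.0
   vertex 0.2 3.8 1.5
   vertex 1.1 3.9 2.5
  endloop
 endfacet
 facet normal 0.835 0.106 -0.541
  outer loop
   vertex 1.7 3.3 0.1
   vertex 3.3 0.9 2.1
   vertex 2.2 1.4 0.5
  endloop
 endfacet
 facet normal 0.887 0.292 -0.359
  outer loop
   vertex 1.7 3.3 0.1
   vertex 1.9 3.8 1.0
   vertex 3.3 0.9 2.1
  endloop
 endfacet
 facet normal -0.135 0.879 -0.458
  outer loop
   vertex 1.7 3.3 0.1
   vertex 0.2 3.8 1.5
   vertex 1.9 3.8 1.0
  endloop
 endfacet
 facet normal -0.704 -0.266 -0.659
  outer loop
   vertex 1.7 3.3 0.1
   vertex 0.9 1.7 1.6
   vertex 0.2 3.8 1.5
  endloop
 endfacet
 facet normal -0.654 -0.317 -0.687
  outer loop
   vertex 1.7 3.3 0.1
   vertex 2.2 1.4 0.5
   vertex 0.9 1.7 1.6
  endloop
 endfacet
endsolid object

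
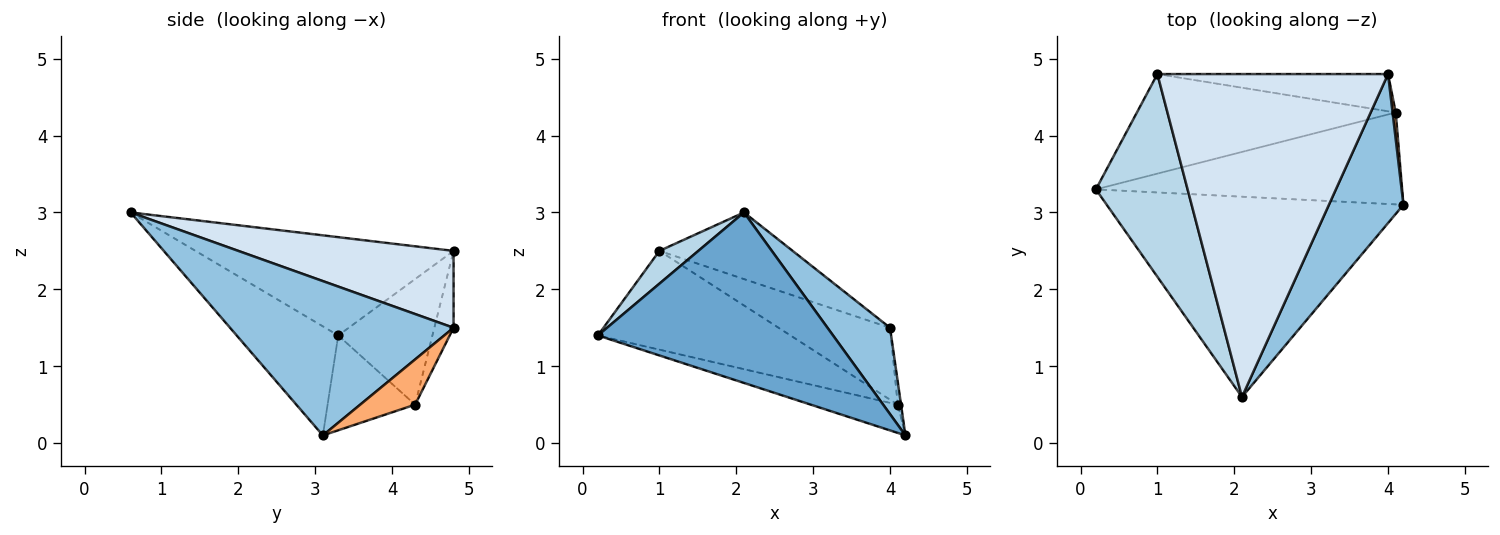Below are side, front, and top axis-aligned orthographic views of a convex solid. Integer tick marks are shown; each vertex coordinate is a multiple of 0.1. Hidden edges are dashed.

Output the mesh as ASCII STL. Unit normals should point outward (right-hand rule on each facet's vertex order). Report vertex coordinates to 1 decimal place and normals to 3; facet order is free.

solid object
 facet normal -0.270 -0.624 -0.733
  outer loop
   vertex 2.1 0.6 3.0
   vertex 0.2 3.3 1.4
   vertex 4.2 3.1 0.1
  endloop
 endfacet
 facet normal 0.873 -0.244 0.422
  outer loop
   vertex 4.0 4.8 1.5
   vertex 2.1 0.6 3.0
   vertex 4.2 3.1 0.1
  endloop
 endfacet
 facet normal -0.727 -0.110 0.678
  outer loop
   vertex 1.0 4.8 2.5
   vertex 0.2 3.3 1.4
   vertex 2.1 0.6 3.0
  endloop
 endfacet
 facet normal 0.310 0.192 0.931
  outer loop
   vertex 1.0 4.8 2.5
   vertex 2.1 0.6 3.0
   vertex 4.0 4.8 1.5
  endloop
 endfacet
 facet normal -0.284 0.282 -0.917
  outer loop
   vertex 4.1 4.3 0.5
   vertex 4.2 3.1 0.1
   vertex 0.2 3.3 1.4
  endloop
 endfacet
 facet normal 0.996 0.060 0.070
  outer loop
   vertex 4.1 4.3 0.5
   vertex 4.0 4.8 1.5
   vertex 4.2 3.1 0.1
  endloop
 endfacet
 facet normal -0.326 0.666 -0.671
  outer loop
   vertex 4.1 4.3 0.5
   vertex 0.2 3.3 1.4
   vertex 1.0 4.8 2.5
  endloop
 endfacet
 facet normal -0.151 0.878 -0.454
  outer loop
   vertex 4.1 4.3 0.5
   vertex 1.0 4.8 2.5
   vertex 4.0 4.8 1.5
  endloop
 endfacet
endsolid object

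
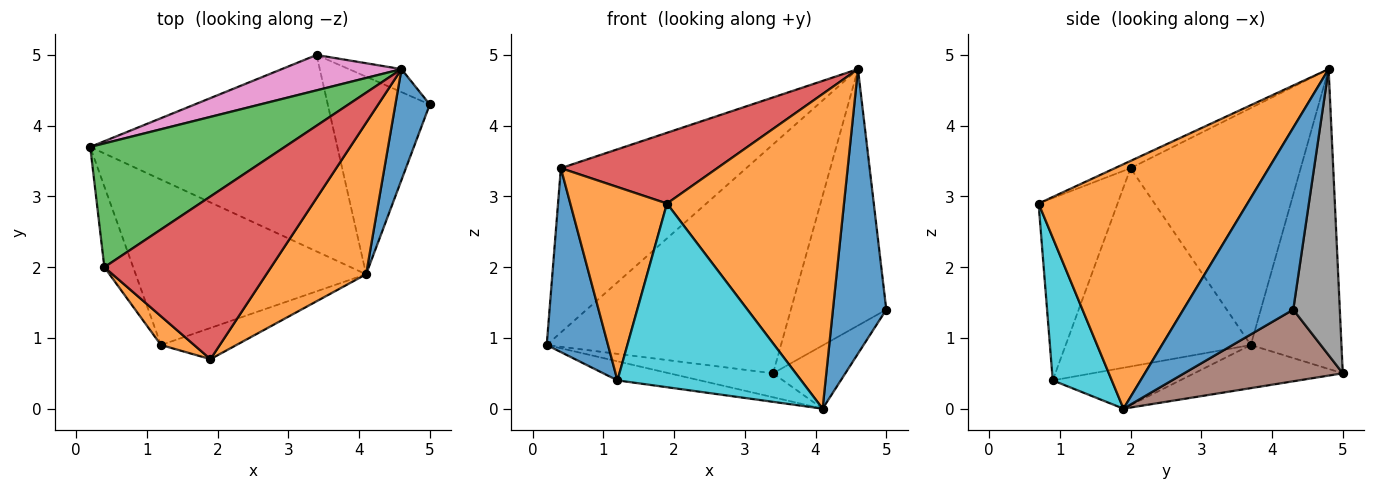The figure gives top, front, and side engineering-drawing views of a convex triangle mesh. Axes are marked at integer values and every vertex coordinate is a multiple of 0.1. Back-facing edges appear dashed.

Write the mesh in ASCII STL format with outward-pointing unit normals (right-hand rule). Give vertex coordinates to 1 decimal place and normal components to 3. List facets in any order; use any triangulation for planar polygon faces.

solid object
 facet normal 0.887 -0.430 0.168
  outer loop
   vertex 4.1 1.9 0.0
   vertex 5.0 4.3 1.4
   vertex 4.6 4.8 4.8
  endloop
 endfacet
 facet normal 0.728 -0.617 0.297
  outer loop
   vertex 4.1 1.9 0.0
   vertex 4.6 4.8 4.8
   vertex 1.9 0.7 2.9
  endloop
 endfacet
 facet normal -0.591 0.644 0.485
  outer loop
   vertex 0.4 2.0 3.4
   vertex 4.6 4.8 4.8
   vertex 0.2 3.7 0.9
  endloop
 endfacet
 facet normal -0.040 -0.398 0.916
  outer loop
   vertex 0.4 2.0 3.4
   vertex 1.9 0.7 2.9
   vertex 4.6 4.8 4.8
  endloop
 endfacet
 facet normal -0.171 0.119 -0.978
  outer loop
   vertex 3.4 5.0 0.5
   vertex 4.1 1.9 0.0
   vertex 0.2 3.7 0.9
  endloop
 endfacet
 facet normal 0.556 0.253 -0.792
  outer loop
   vertex 3.4 5.0 0.5
   vertex 5.0 4.3 1.4
   vertex 4.1 1.9 0.0
  endloop
 endfacet
 facet normal -0.357 0.923 0.143
  outer loop
   vertex 3.4 5.0 0.5
   vertex 0.2 3.7 0.9
   vertex 4.6 4.8 4.8
  endloop
 endfacet
 facet normal 0.437 0.896 -0.080
  outer loop
   vertex 3.4 5.0 0.5
   vertex 4.6 4.8 4.8
   vertex 5.0 4.3 1.4
  endloop
 endfacet
 facet normal -0.174 0.113 -0.978
  outer loop
   vertex 1.2 0.9 0.4
   vertex 0.2 3.7 0.9
   vertex 4.1 1.9 0.0
  endloop
 endfacet
 facet normal 0.302 -0.940 -0.160
  outer loop
   vertex 1.2 0.9 0.4
   vertex 4.1 1.9 0.0
   vertex 1.9 0.7 2.9
  endloop
 endfacet
 facet normal -0.940 -0.311 -0.137
  outer loop
   vertex 1.2 0.9 0.4
   vertex 0.4 2.0 3.4
   vertex 0.2 3.7 0.9
  endloop
 endfacet
 facet normal -0.629 -0.769 0.114
  outer loop
   vertex 1.2 0.9 0.4
   vertex 1.9 0.7 2.9
   vertex 0.4 2.0 3.4
  endloop
 endfacet
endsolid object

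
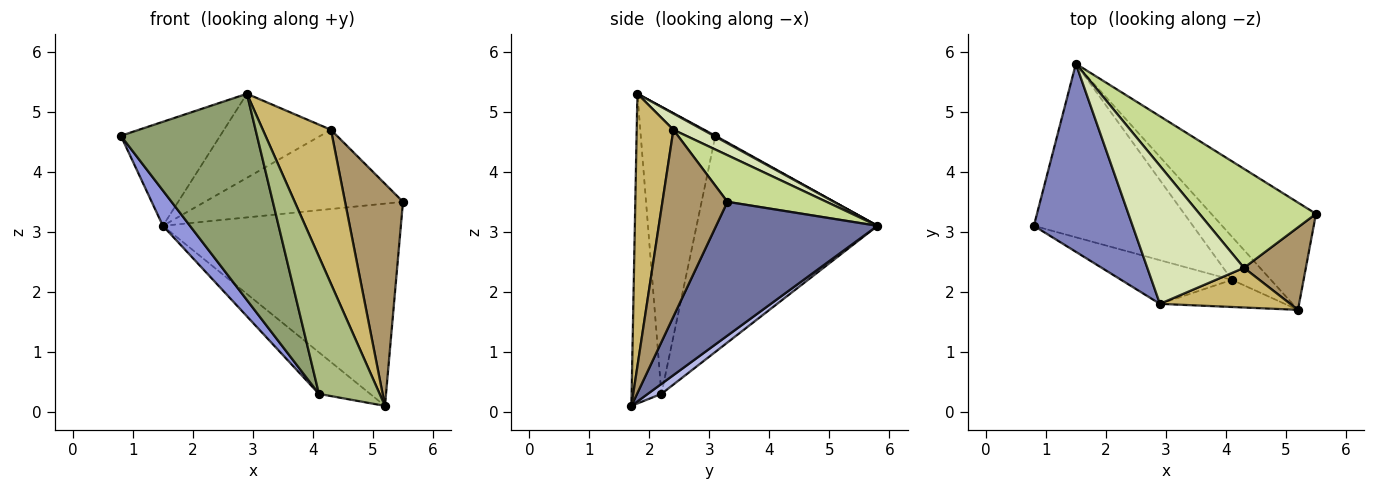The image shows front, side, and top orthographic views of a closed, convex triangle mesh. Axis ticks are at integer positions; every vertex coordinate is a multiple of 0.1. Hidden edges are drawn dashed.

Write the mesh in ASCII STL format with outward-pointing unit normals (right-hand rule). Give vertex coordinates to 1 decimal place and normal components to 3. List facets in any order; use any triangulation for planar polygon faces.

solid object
 facet normal 0.514 0.758 -0.402
  outer loop
   vertex 5.2 1.7 0.1
   vertex 1.5 5.8 3.1
   vertex 5.5 3.3 3.5
  endloop
 endfacet
 facet normal 0.008 0.484 0.875
  outer loop
   vertex 2.9 1.8 5.3
   vertex 1.5 5.8 3.1
   vertex 0.8 3.1 4.6
  endloop
 endfacet
 facet normal -0.800 -0.120 -0.589
  outer loop
   vertex 4.1 2.2 0.3
   vertex 0.8 3.1 4.6
   vertex 1.5 5.8 3.1
  endloop
 endfacet
 facet normal 0.181 0.682 -0.709
  outer loop
   vertex 4.1 2.2 0.3
   vertex 1.5 5.8 3.1
   vertex 5.2 1.7 0.1
  endloop
 endfacet
 facet normal -0.473 -0.862 -0.182
  outer loop
   vertex 4.1 2.2 0.3
   vertex 2.9 1.8 5.3
   vertex 0.8 3.1 4.6
  endloop
 endfacet
 facet normal -0.434 -0.884 -0.175
  outer loop
   vertex 4.1 2.2 0.3
   vertex 5.2 1.7 0.1
   vertex 2.9 1.8 5.3
  endloop
 endfacet
 facet normal 0.298 0.596 0.745
  outer loop
   vertex 4.3 2.4 4.7
   vertex 5.5 3.3 3.5
   vertex 1.5 5.8 3.1
  endloop
 endfacet
 facet normal 0.142 0.515 0.846
  outer loop
   vertex 4.3 2.4 4.7
   vertex 1.5 5.8 3.1
   vertex 2.9 1.8 5.3
  endloop
 endfacet
 facet normal 0.725 -0.646 0.240
  outer loop
   vertex 4.3 2.4 4.7
   vertex 5.2 1.7 0.1
   vertex 5.5 3.3 3.5
  endloop
 endfacet
 facet normal 0.463 -0.858 0.221
  outer loop
   vertex 4.3 2.4 4.7
   vertex 2.9 1.8 5.3
   vertex 5.2 1.7 0.1
  endloop
 endfacet
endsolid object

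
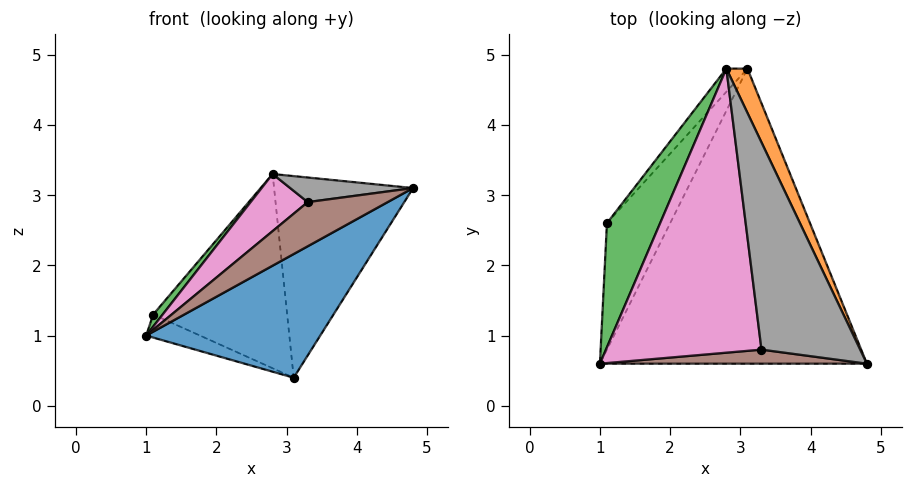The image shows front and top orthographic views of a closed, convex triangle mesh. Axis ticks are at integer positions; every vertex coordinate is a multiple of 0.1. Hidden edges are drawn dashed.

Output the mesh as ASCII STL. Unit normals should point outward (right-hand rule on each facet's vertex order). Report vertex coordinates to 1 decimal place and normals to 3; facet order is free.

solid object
 facet normal 0.454 -0.344 -0.822
  outer loop
   vertex 3.1 4.8 0.4
   vertex 4.8 0.6 3.1
   vertex 1.0 0.6 1.0
  endloop
 endfacet
 facet normal 0.901 0.424 0.093
  outer loop
   vertex 3.1 4.8 0.4
   vertex 2.8 4.8 3.3
   vertex 4.8 0.6 3.1
  endloop
 endfacet
 facet normal -0.723 -0.067 0.688
  outer loop
   vertex 1.1 2.6 1.3
   vertex 1.0 0.6 1.0
   vertex 2.8 4.8 3.3
  endloop
 endfacet
 facet normal -0.539 0.151 -0.828
  outer loop
   vertex 1.1 2.6 1.3
   vertex 3.1 4.8 0.4
   vertex 1.0 0.6 1.0
  endloop
 endfacet
 facet normal -0.753 0.653 -0.078
  outer loop
   vertex 1.1 2.6 1.3
   vertex 2.8 4.8 3.3
   vertex 3.1 4.8 0.4
  endloop
 endfacet
 facet normal -0.165 -0.940 0.299
  outer loop
   vertex 3.3 0.8 2.9
   vertex 1.0 0.6 1.0
   vertex 4.8 0.6 3.1
  endloop
 endfacet
 facet normal -0.621 -0.154 0.768
  outer loop
   vertex 3.3 0.8 2.9
   vertex 2.8 4.8 3.3
   vertex 1.0 0.6 1.0
  endloop
 endfacet
 facet normal -0.147 -0.117 0.982
  outer loop
   vertex 3.3 0.8 2.9
   vertex 4.8 0.6 3.1
   vertex 2.8 4.8 3.3
  endloop
 endfacet
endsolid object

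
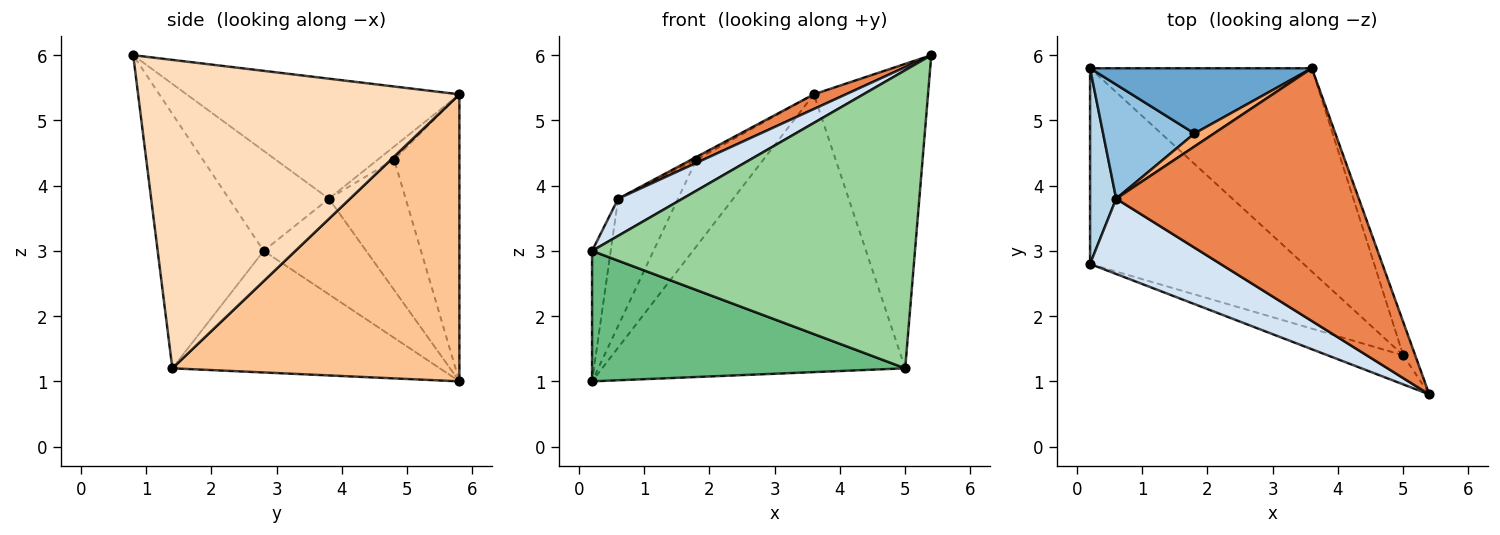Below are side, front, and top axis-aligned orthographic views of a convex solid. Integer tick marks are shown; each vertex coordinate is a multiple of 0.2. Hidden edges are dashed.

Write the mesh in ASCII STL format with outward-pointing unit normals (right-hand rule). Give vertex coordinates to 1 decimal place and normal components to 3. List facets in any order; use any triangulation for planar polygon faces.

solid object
 facet normal -0.614 0.631 0.474
  outer loop
   vertex 3.6 5.8 5.4
   vertex 0.2 5.8 1.0
   vertex 1.8 4.8 4.4
  endloop
 endfacet
 facet normal -0.690 0.538 0.483
  outer loop
   vertex 0.6 3.8 3.8
   vertex 1.8 4.8 4.4
   vertex 0.2 5.8 1.0
  endloop
 endfacet
 facet normal -0.950 0.173 0.259
  outer loop
   vertex 0.6 3.8 3.8
   vertex 0.2 5.8 1.0
   vertex 0.2 2.8 3.0
  endloop
 endfacet
 facet normal -0.567 -0.365 0.739
  outer loop
   vertex 0.6 3.8 3.8
   vertex 0.2 2.8 3.0
   vertex 5.4 0.8 6.0
  endloop
 endfacet
 facet normal -0.443 -0.052 0.895
  outer loop
   vertex 0.6 3.8 3.8
   vertex 5.4 0.8 6.0
   vertex 3.6 5.8 5.4
  endloop
 endfacet
 facet normal -0.547 0.164 0.821
  outer loop
   vertex 0.6 3.8 3.8
   vertex 3.6 5.8 5.4
   vertex 1.8 4.8 4.4
  endloop
 endfacet
 facet normal 0.607 0.641 -0.469
  outer loop
   vertex 5.0 1.4 1.2
   vertex 0.2 5.8 1.0
   vertex 3.6 5.8 5.4
  endloop
 endfacet
 facet normal 0.942 0.335 -0.037
  outer loop
   vertex 5.0 1.4 1.2
   vertex 3.6 5.8 5.4
   vertex 5.4 0.8 6.0
  endloop
 endfacet
 facet normal -0.428 -0.501 -0.752
  outer loop
   vertex 5.0 1.4 1.2
   vertex 0.2 2.8 3.0
   vertex 0.2 5.8 1.0
  endloop
 endfacet
 facet normal -0.311 -0.946 -0.092
  outer loop
   vertex 5.0 1.4 1.2
   vertex 5.4 0.8 6.0
   vertex 0.2 2.8 3.0
  endloop
 endfacet
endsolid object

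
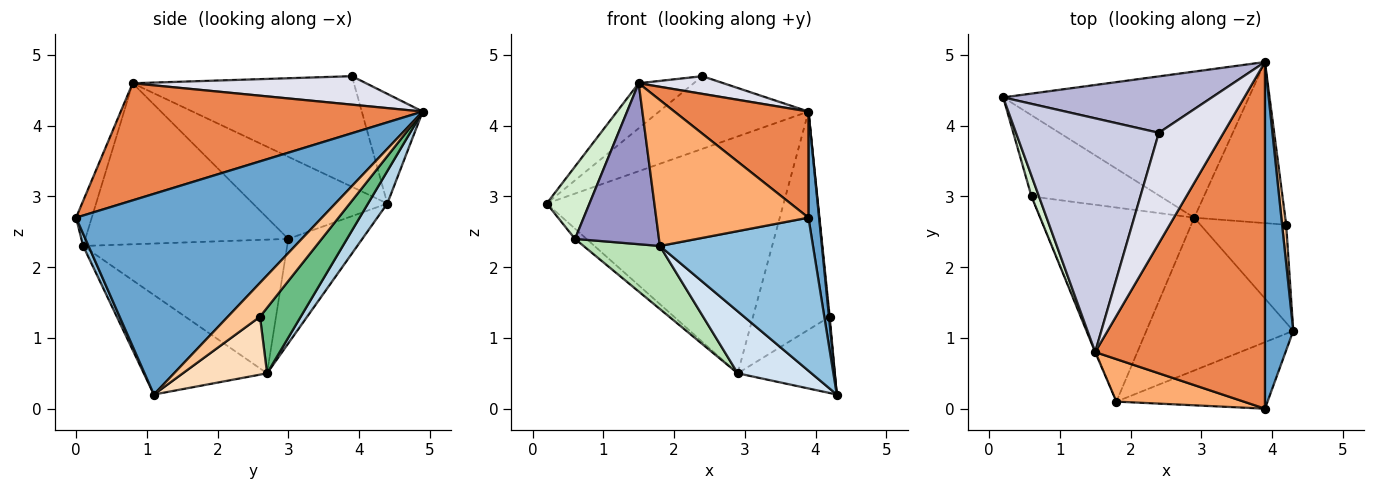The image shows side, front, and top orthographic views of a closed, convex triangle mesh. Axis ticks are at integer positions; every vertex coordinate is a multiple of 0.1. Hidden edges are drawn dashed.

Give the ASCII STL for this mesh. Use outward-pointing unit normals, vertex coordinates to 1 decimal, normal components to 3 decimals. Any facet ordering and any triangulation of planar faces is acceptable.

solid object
 facet normal 0.989 -0.043 0.139
  outer loop
   vertex 3.9 0.0 2.7
   vertex 4.3 1.1 0.2
   vertex 3.9 4.9 4.2
  endloop
 endfacet
 facet normal 0.032 -0.917 -0.398
  outer loop
   vertex 1.8 0.1 2.3
   vertex 4.3 1.1 0.2
   vertex 3.9 0.0 2.7
  endloop
 endfacet
 facet normal 0.069 0.849 -0.524
  outer loop
   vertex 2.9 2.7 0.5
   vertex 0.2 4.4 2.9
   vertex 3.9 4.9 4.2
  endloop
 endfacet
 facet normal -0.532 -0.318 -0.785
  outer loop
   vertex 2.9 2.7 0.5
   vertex 4.3 1.1 0.2
   vertex 1.8 0.1 2.3
  endloop
 endfacet
 facet normal 0.551 -0.244 0.798
  outer loop
   vertex 1.5 0.8 4.6
   vertex 3.9 0.0 2.7
   vertex 3.9 4.9 4.2
  endloop
 endfacet
 facet normal -0.098 -0.956 0.278
  outer loop
   vertex 1.5 0.8 4.6
   vertex 1.8 0.1 2.3
   vertex 3.9 0.0 2.7
  endloop
 endfacet
 facet normal 0.993 -0.022 0.120
  outer loop
   vertex 4.2 2.6 1.3
   vertex 3.9 4.9 4.2
   vertex 4.3 1.1 0.2
  endloop
 endfacet
 facet normal 0.470 0.542 -0.696
  outer loop
   vertex 4.2 2.6 1.3
   vertex 4.3 1.1 0.2
   vertex 2.9 2.7 0.5
  endloop
 endfacet
 facet normal 0.393 0.740 -0.546
  outer loop
   vertex 4.2 2.6 1.3
   vertex 2.9 2.7 0.5
   vertex 3.9 4.9 4.2
  endloop
 endfacet
 facet normal -0.626 0.097 -0.773
  outer loop
   vertex 0.6 3.0 2.4
   vertex 0.2 4.4 2.9
   vertex 2.9 2.7 0.5
  endloop
 endfacet
 facet normal -0.637 -0.238 -0.733
  outer loop
   vertex 0.6 3.0 2.4
   vertex 2.9 2.7 0.5
   vertex 1.8 0.1 2.3
  endloop
 endfacet
 facet normal -0.949 -0.302 0.086
  outer loop
   vertex 0.6 3.0 2.4
   vertex 1.5 0.8 4.6
   vertex 0.2 4.4 2.9
  endloop
 endfacet
 facet normal -0.924 -0.382 -0.004
  outer loop
   vertex 0.6 3.0 2.4
   vertex 1.8 0.1 2.3
   vertex 1.5 0.8 4.6
  endloop
 endfacet
 facet normal -0.307 0.752 0.584
  outer loop
   vertex 2.4 3.9 4.7
   vertex 3.9 4.9 4.2
   vertex 0.2 4.4 2.9
  endloop
 endfacet
 facet normal -0.605 0.151 0.782
  outer loop
   vertex 2.4 3.9 4.7
   vertex 0.2 4.4 2.9
   vertex 1.5 0.8 4.6
  endloop
 endfacet
 facet normal 0.398 -0.145 0.906
  outer loop
   vertex 2.4 3.9 4.7
   vertex 1.5 0.8 4.6
   vertex 3.9 4.9 4.2
  endloop
 endfacet
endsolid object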